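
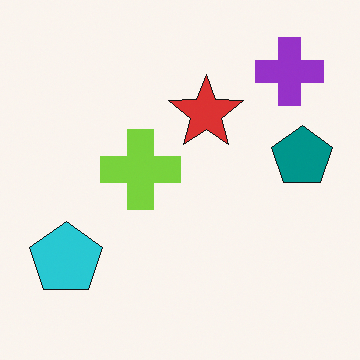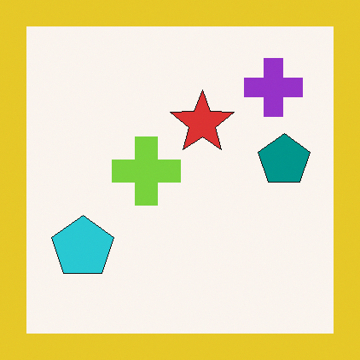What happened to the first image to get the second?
The second image is the first framed with a yellow border.

A solid yellow frame runs around the edge of the second image, with the content slightly shrunk inside it.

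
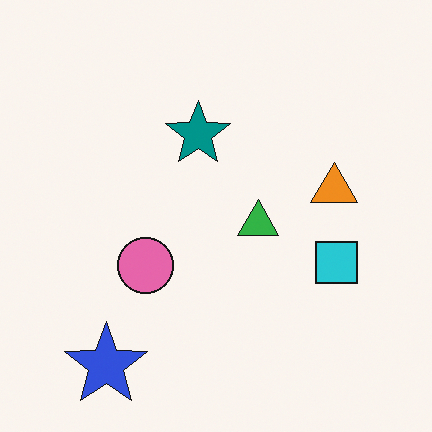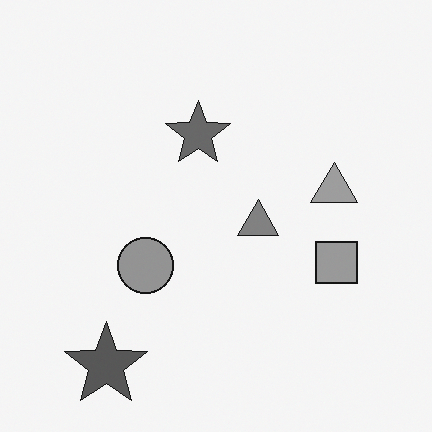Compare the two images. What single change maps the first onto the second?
Converted to grayscale.

All color is removed — every shape is now a shade of grey.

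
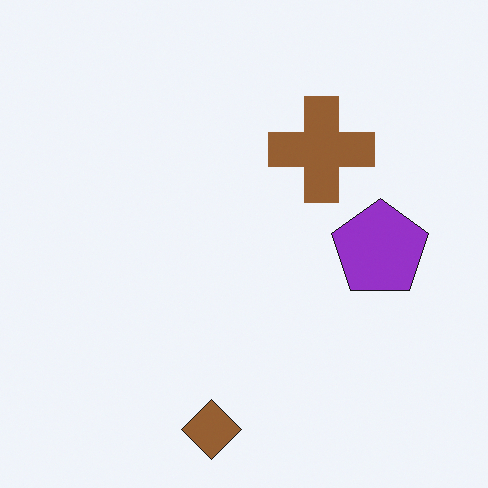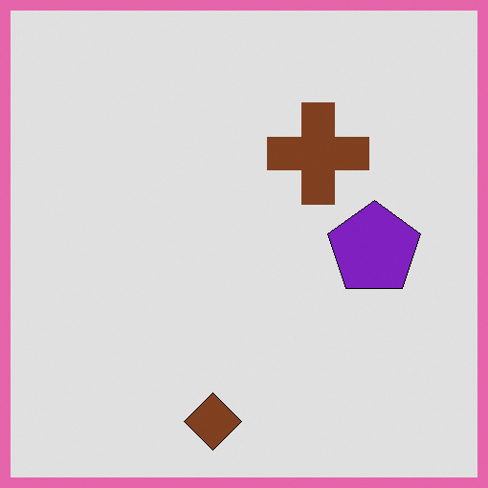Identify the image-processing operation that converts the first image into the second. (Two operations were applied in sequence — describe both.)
The second image is the first moderately posterized, then framed with a pink border.

Each flat color has snapped to a coarser quantized level — most visibly, the near-white background has dropped to a flat grey. A solid pink frame runs around the edge of the second image, with the content slightly shrunk inside it.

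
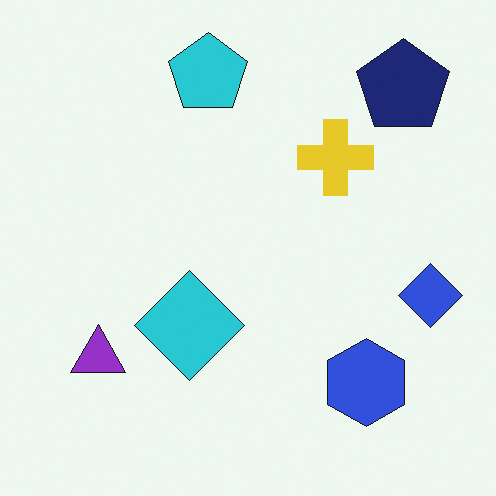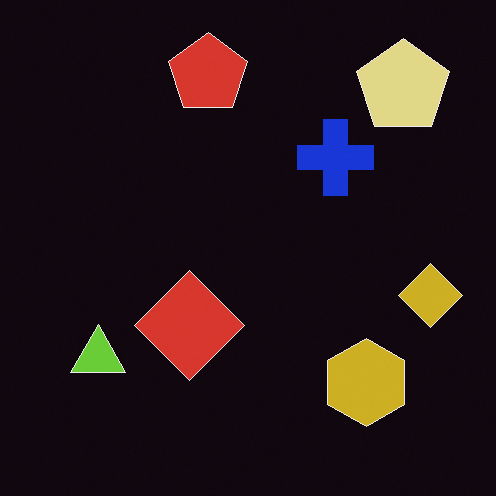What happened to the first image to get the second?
This is the original image color-inverted (negative).

The light background has become dark and every shape's color is its complement — a photographic negative.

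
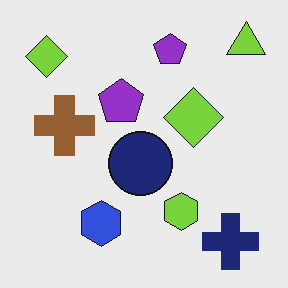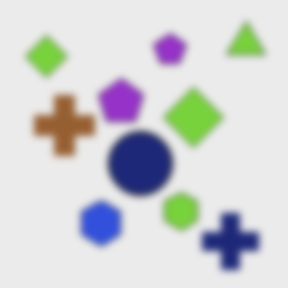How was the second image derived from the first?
The image was noticeably gaussian-blurred.

Shape edges and outlines are uniformly softened across the whole image.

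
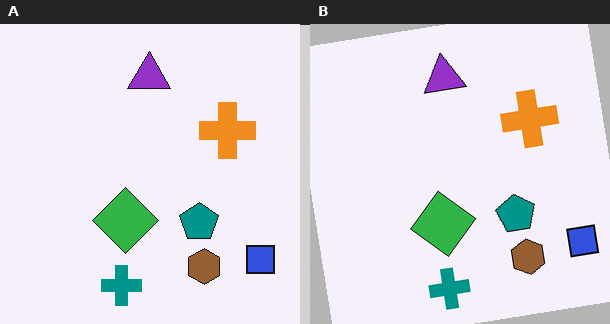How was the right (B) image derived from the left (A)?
The right (B) image is the left (A) rotated counter-clockwise by a slight angle.

Every shape is tilted by the same angle and the image corners show triangular fill wedges — a whole-image rotation by a non-right angle.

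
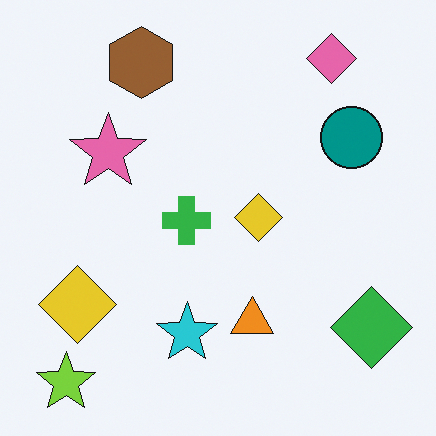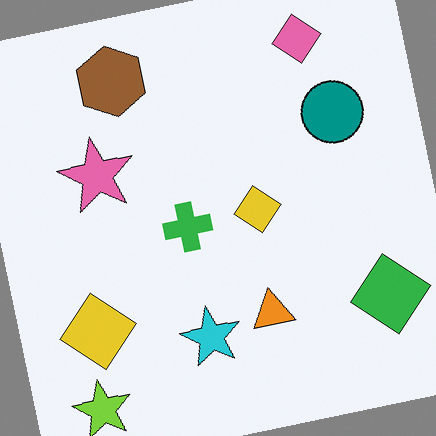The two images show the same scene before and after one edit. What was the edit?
The second image is the first rotated counter-clockwise by a small amount.

Every shape is tilted by the same angle and the image corners show triangular fill wedges — a whole-image rotation by a non-right angle.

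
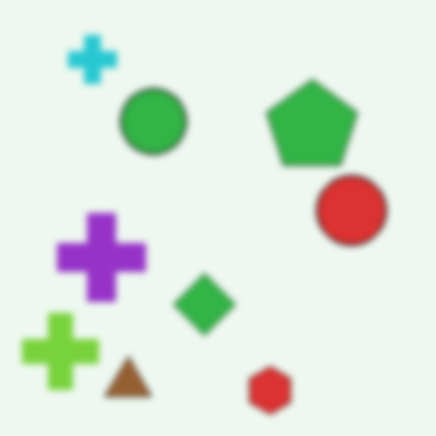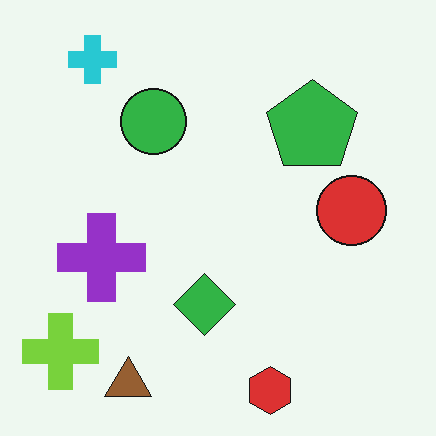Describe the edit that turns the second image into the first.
The transformation is: noticeably gaussian-blurred.

Shape edges and outlines are uniformly softened across the whole image.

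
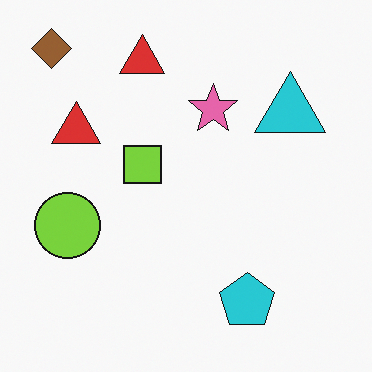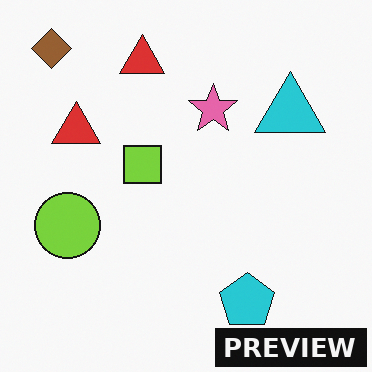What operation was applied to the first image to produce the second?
The second image is the first watermarked with the text "PREVIEW" in the lower-right corner.

A dark label reading "PREVIEW" appears in the lower-right corner.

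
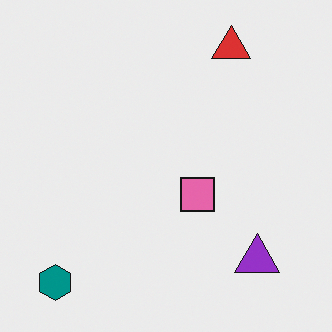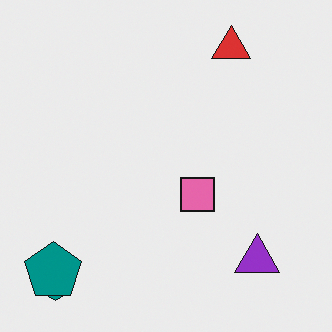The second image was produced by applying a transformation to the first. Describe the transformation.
It was overlaid with an additional teal pentagon.

A teal pentagon appears in the second image that is absent from the first.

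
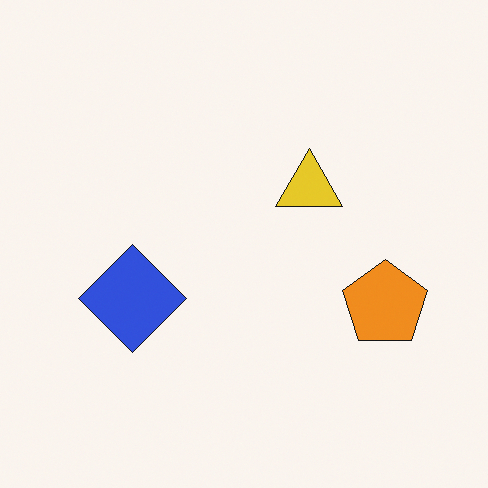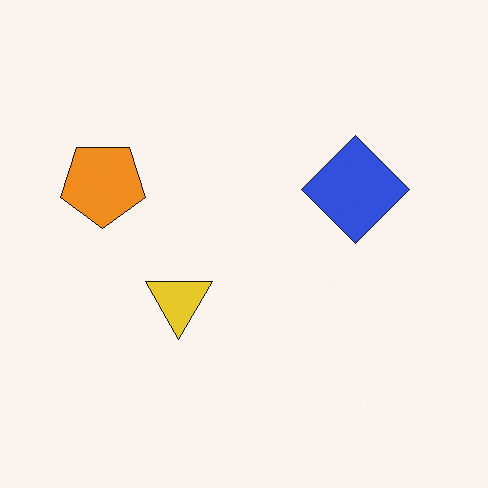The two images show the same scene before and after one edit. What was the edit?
The second image is the first rotated 180°.

The orange pentagon sits in the right of the first image and the left of the second — consistent with a whole-image 180° rotation.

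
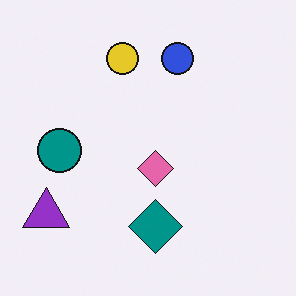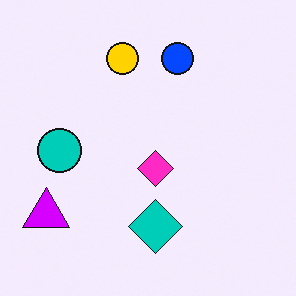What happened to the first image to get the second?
The second image is the first made much more vivid (saturation change).

All colors are more vivid — a global saturation change.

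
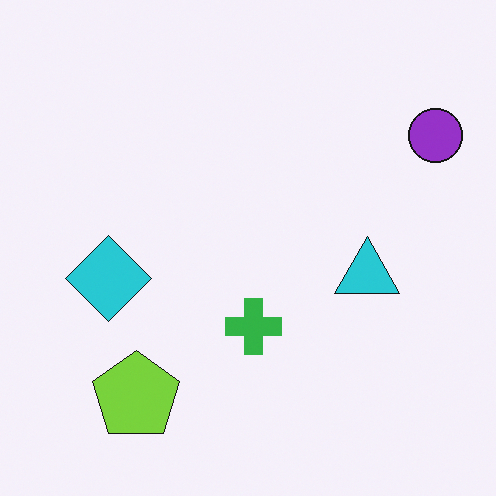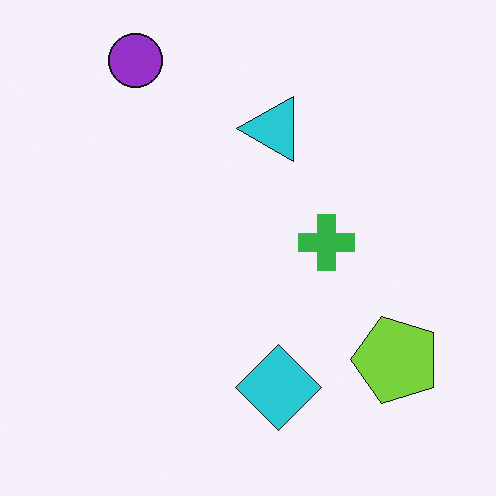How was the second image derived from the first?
This is the original image rotated 90° counter-clockwise.

The purple circle sits in the top-right of the first image and the top-left of the second — consistent with a whole-image 90° counter-clockwise rotation.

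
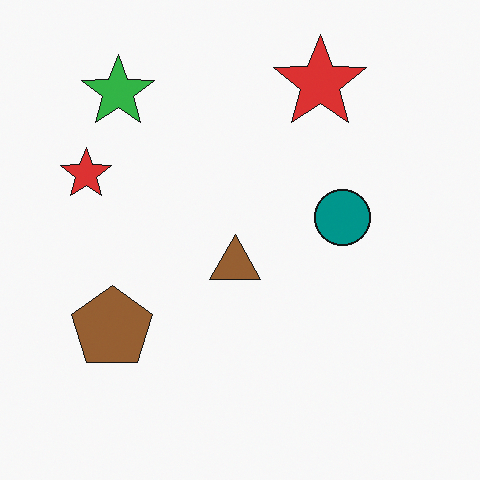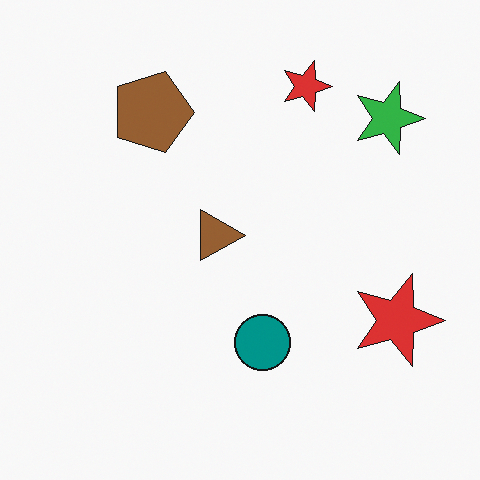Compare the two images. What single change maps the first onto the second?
The transformation is: rotated 90° clockwise.

The green star sits in the top-left of the first image and the top-right of the second — consistent with a whole-image 90° clockwise rotation.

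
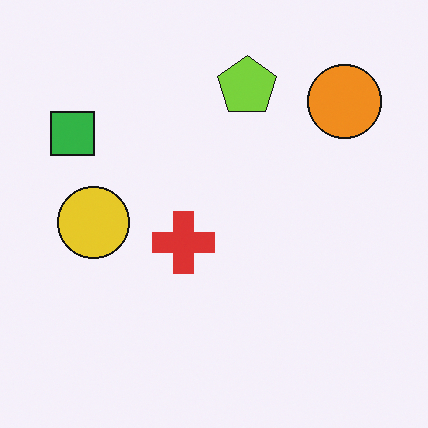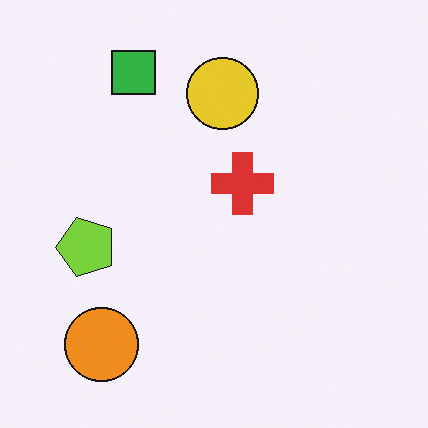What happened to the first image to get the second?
Transposed (reflected across the top-left ↔ bottom-right diagonal).

Shapes have swapped their row and column positions — what was in the top-right is now in the bottom-left — a diagonal reflection.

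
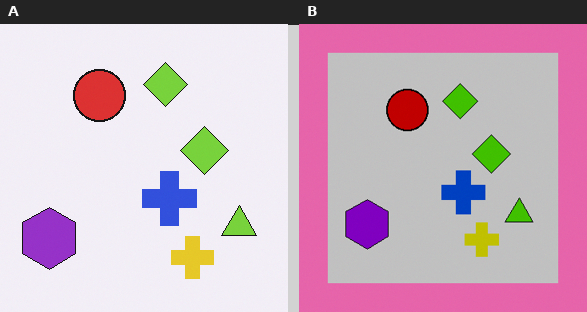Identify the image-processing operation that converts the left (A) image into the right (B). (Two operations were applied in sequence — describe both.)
The right (B) image is the left (A) heavily posterized to just a handful of flat colors, then framed with a pink border.

Each flat color has snapped to a coarser quantized level — most visibly, the near-white background has dropped to a flat grey. A solid pink frame runs around the edge of the right (B) image, with the content slightly shrunk inside it.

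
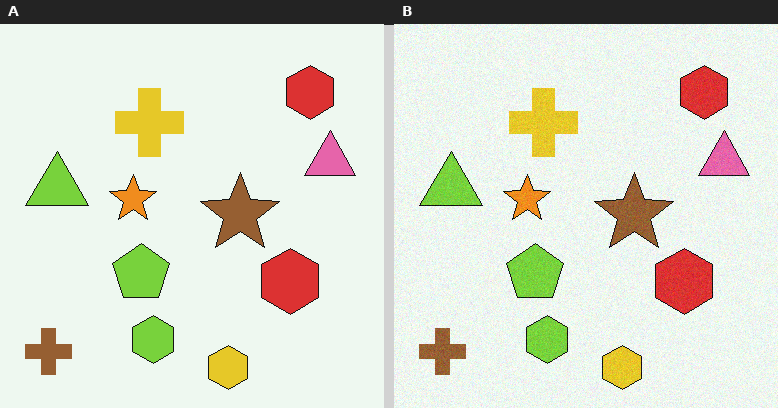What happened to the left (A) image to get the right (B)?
Degraded with light additive noise.

Random speckle covers the whole image, including the flat background.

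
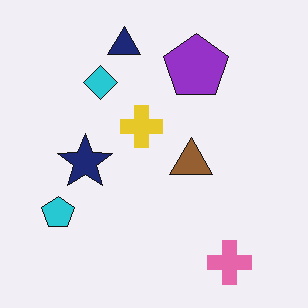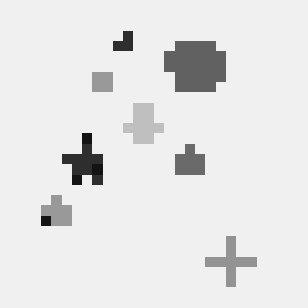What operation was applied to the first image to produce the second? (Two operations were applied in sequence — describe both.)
This is the original image converted to grayscale, then coarsely pixelated.

All color is removed — every shape is now a shade of grey. Shapes are reduced to large square blocks; fine edges and outlines are lost — a downscale-then-upscale (mosaic) effect.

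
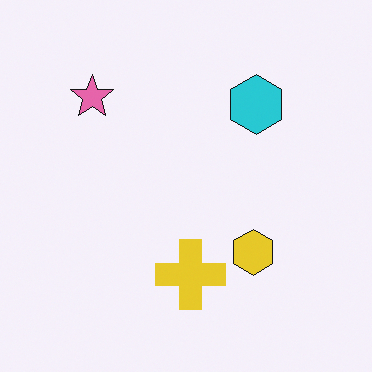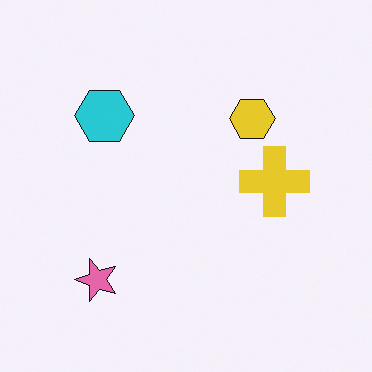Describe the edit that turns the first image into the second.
The second image is the first rotated 90° counter-clockwise.

The pink star sits in the top-left of the first image and the bottom-left of the second — consistent with a whole-image 90° counter-clockwise rotation.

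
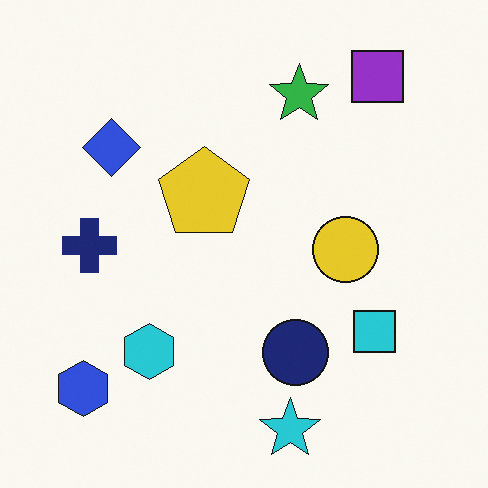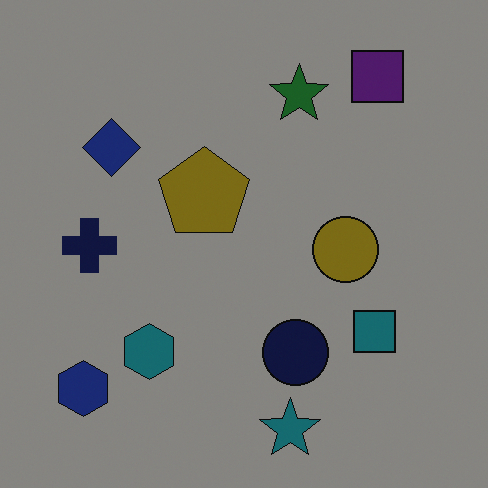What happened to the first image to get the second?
Noticeably darkened.

Every pixel — background and shapes alike — is uniformly darkened.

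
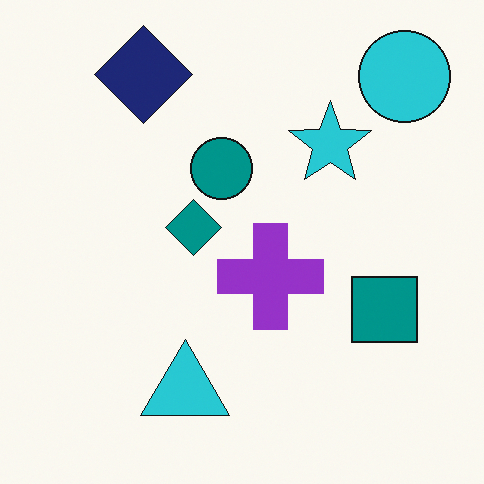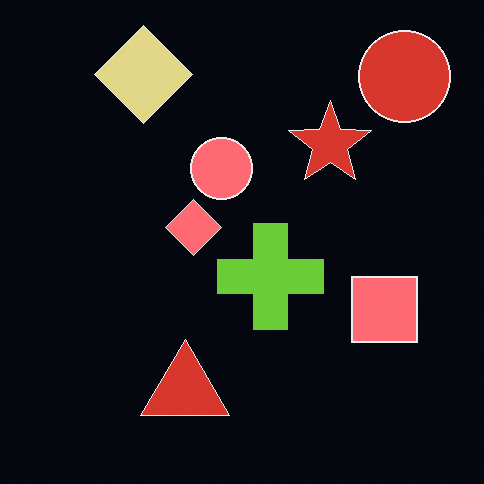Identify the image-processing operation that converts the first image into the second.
The image was color-inverted (negative).

The light background has become dark and every shape's color is its complement — a photographic negative.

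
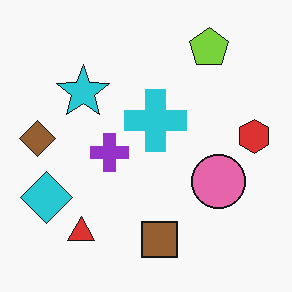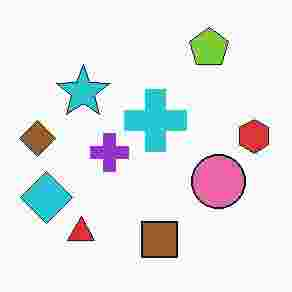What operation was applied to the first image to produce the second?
It was heavily JPEG-compressed with obvious blocking artifacts.

Blocky 8×8 compression artifacts appear around shape edges and the flat background shows ringing — characteristic JPEG degradation.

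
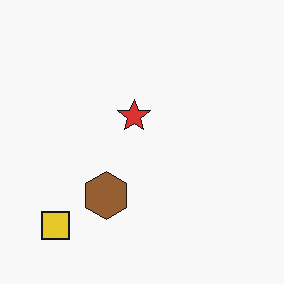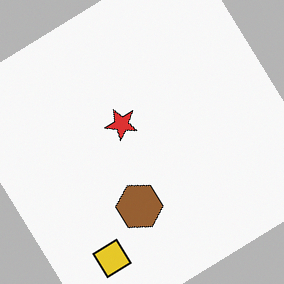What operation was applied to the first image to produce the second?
This is the original image rotated counter-clockwise by a large amount — several tens of degrees.

Every shape is tilted by the same angle and the image corners show triangular fill wedges — a whole-image rotation by a non-right angle.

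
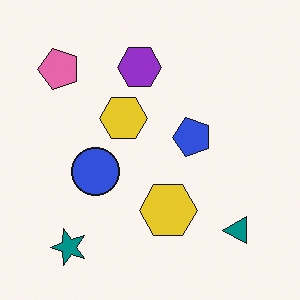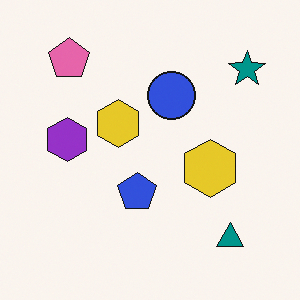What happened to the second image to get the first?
The first image is the second transposed (reflected across the top-left ↔ bottom-right diagonal).

Shapes have swapped their row and column positions — what was in the top-right is now in the bottom-left — a diagonal reflection.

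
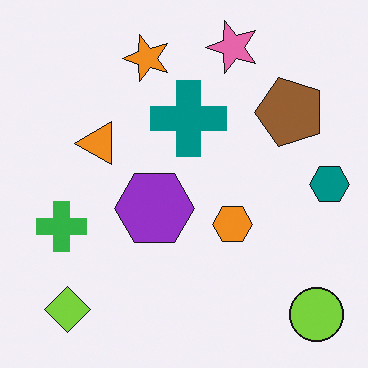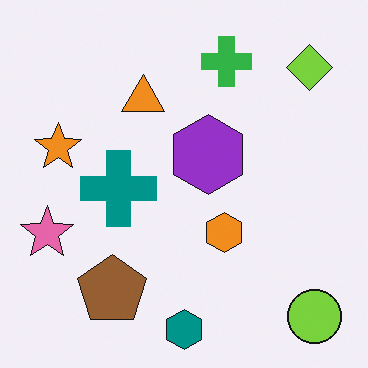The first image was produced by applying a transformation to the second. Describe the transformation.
Transposed (reflected across the top-left ↔ bottom-right diagonal).

Shapes have swapped their row and column positions — what was in the top-right is now in the bottom-left — a diagonal reflection.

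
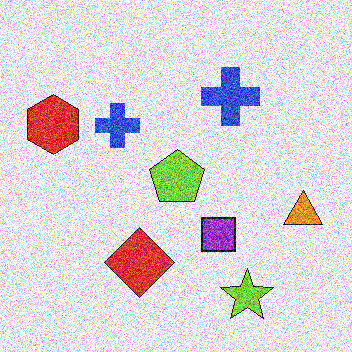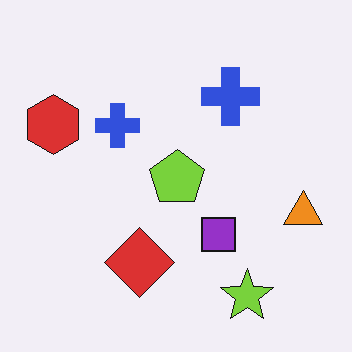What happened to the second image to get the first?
This is the original image degraded with heavy additive noise.

Random speckle covers the whole image, including the flat background.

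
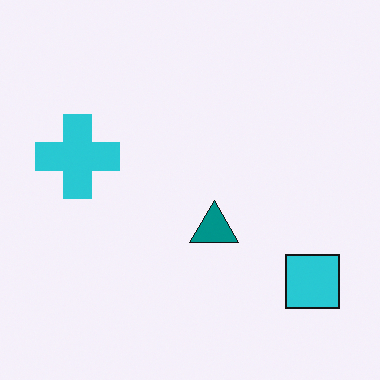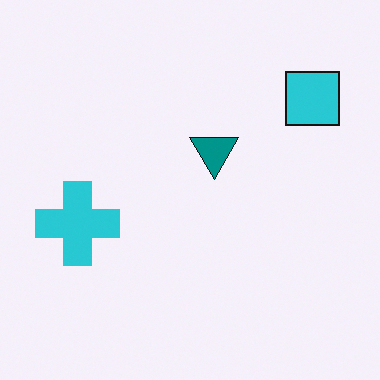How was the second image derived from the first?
This is the original image flipped vertically (top ↔ bottom).

The cyan square is in the bottom-right of the first image and the top-right of the second — shapes on opposite sides of the horizontal midline have swapped in a mirror flip.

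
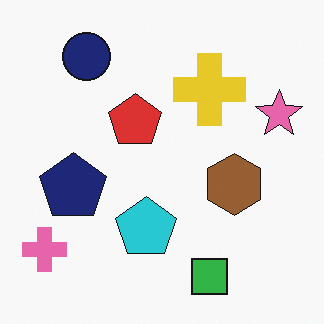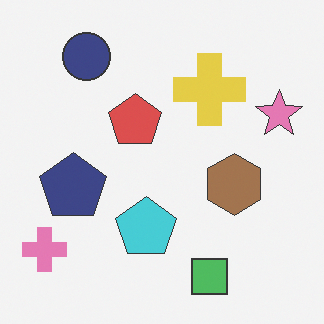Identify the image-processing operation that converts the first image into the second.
Given slightly reduced contrast.

Tones are pushed toward mid-grey across the whole image — a global contrast change.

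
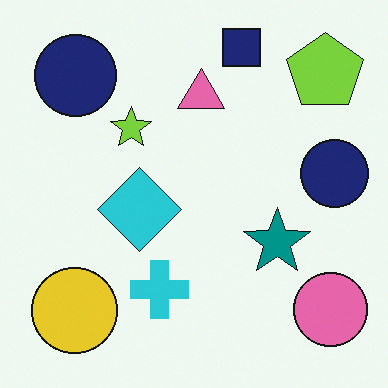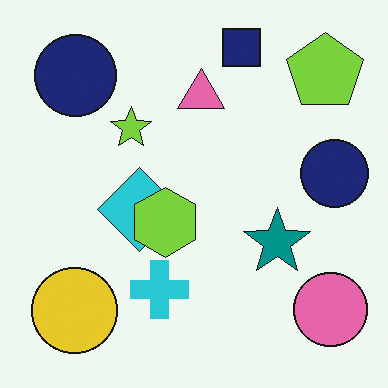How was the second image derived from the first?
The transformation is: overlaid with an additional lime hexagon.

A lime hexagon appears in the second image that is absent from the first.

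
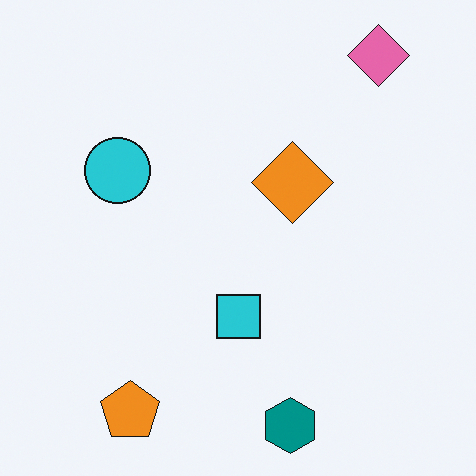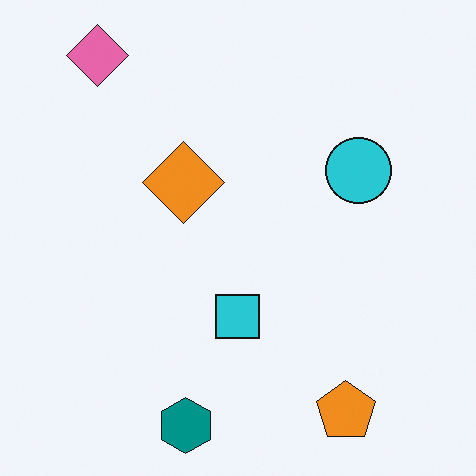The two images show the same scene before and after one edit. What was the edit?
This is the original image flipped horizontally (left ↔ right).

The pink diamond is in the top-right of the first image and the top-left of the second — shapes on opposite sides of the vertical midline have swapped in a mirror flip.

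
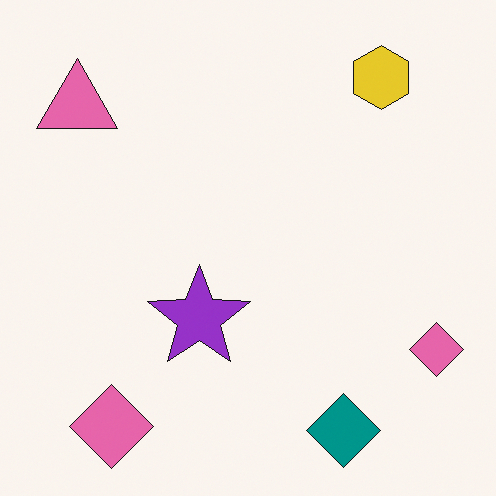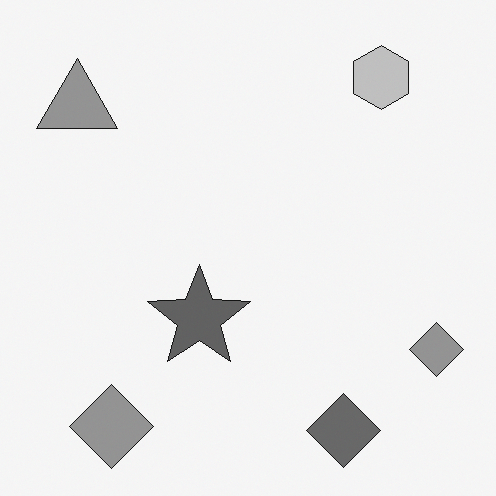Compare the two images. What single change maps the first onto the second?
This is the original image converted to grayscale.

All color is removed — every shape is now a shade of grey.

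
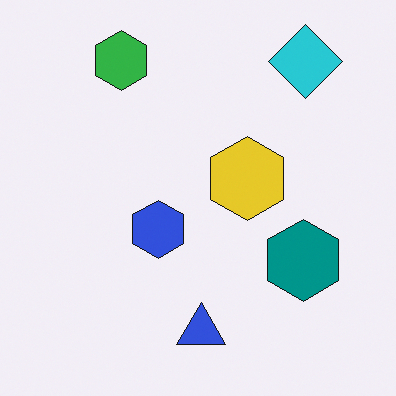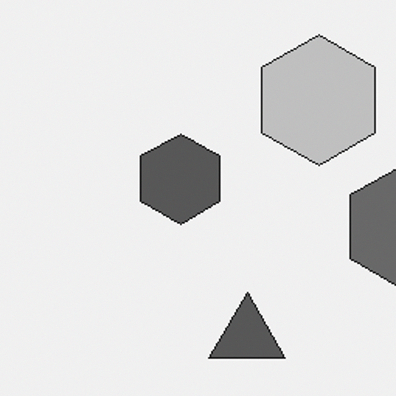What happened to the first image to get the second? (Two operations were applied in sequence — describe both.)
The image was converted to grayscale, then cropped slightly and scaled back up.

All color is removed — every shape is now a shade of grey. The visible shapes are larger and the field of view is narrower; shapes near the original edges may be partly or wholly outside the frame — a crop-and-rescale.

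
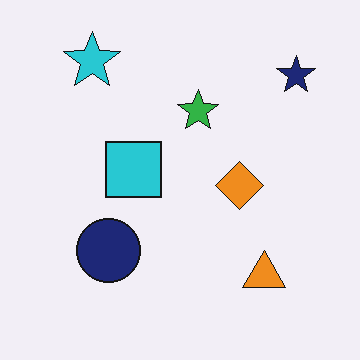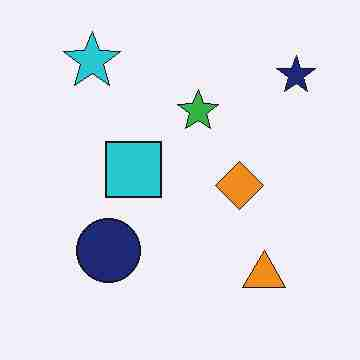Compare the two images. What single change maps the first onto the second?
The image was heavily JPEG-compressed with obvious blocking artifacts.

Blocky 8×8 compression artifacts appear around shape edges and the flat background shows ringing — characteristic JPEG degradation.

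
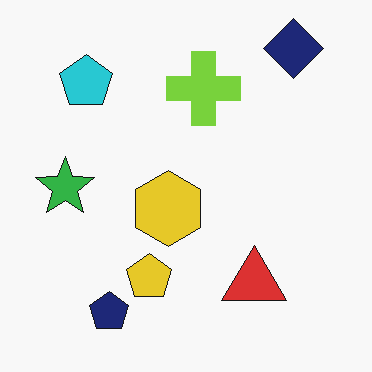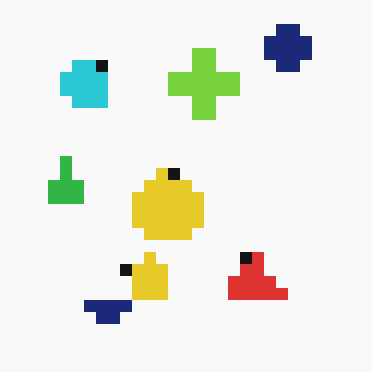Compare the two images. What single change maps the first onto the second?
This is the original image heavily pixelated into large blocks.

Shapes are reduced to large square blocks; fine edges and outlines are lost — a downscale-then-upscale (mosaic) effect.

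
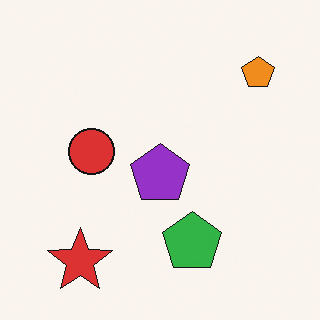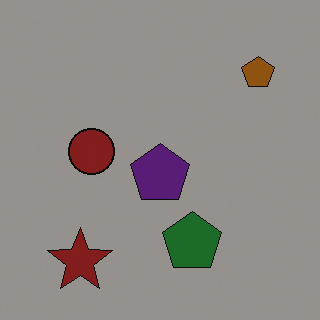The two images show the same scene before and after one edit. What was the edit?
Noticeably darkened.

Every pixel — background and shapes alike — is uniformly darkened.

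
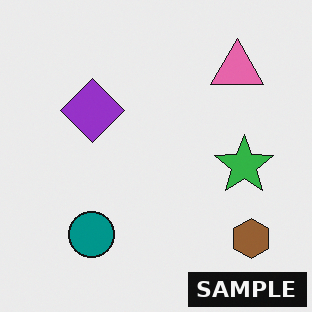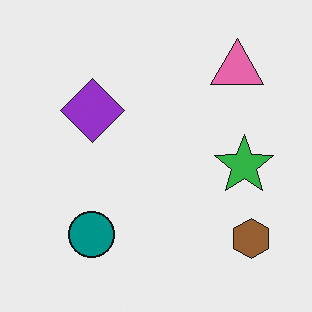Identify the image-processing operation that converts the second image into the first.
This is the original image watermarked with the text "SAMPLE" in the lower-right corner.

A dark label reading "SAMPLE" appears in the lower-right corner.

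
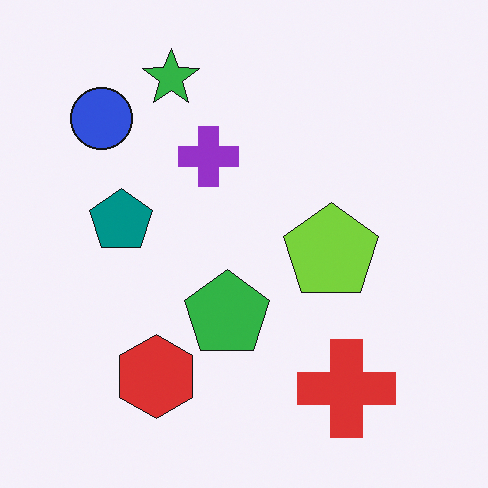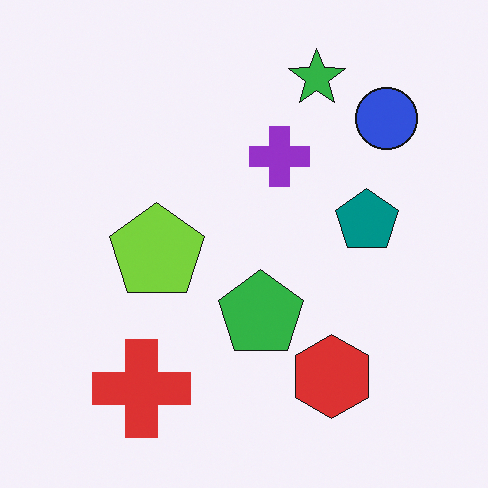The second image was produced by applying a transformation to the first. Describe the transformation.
The second image is the first flipped horizontally (left ↔ right).

The blue circle is in the top-left of the first image and the top-right of the second — shapes on opposite sides of the vertical midline have swapped in a mirror flip.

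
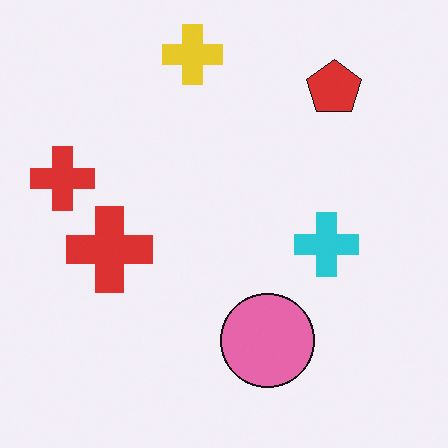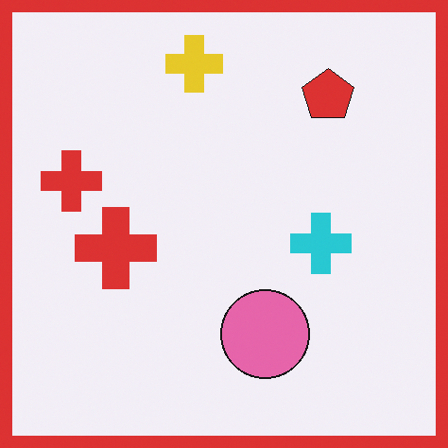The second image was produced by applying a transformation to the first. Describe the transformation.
It was framed with a red border.

A solid red frame runs around the edge of the second image, with the content slightly shrunk inside it.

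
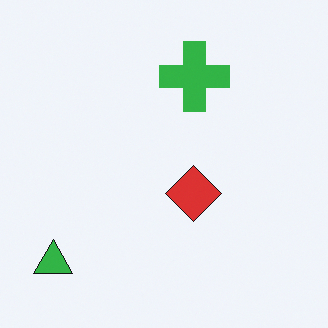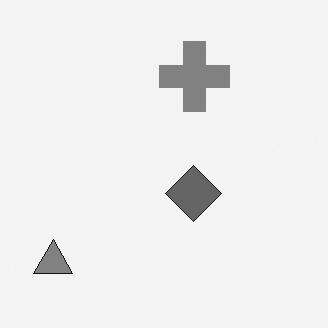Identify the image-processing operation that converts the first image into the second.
The transformation is: converted to grayscale.

All color is removed — every shape is now a shade of grey.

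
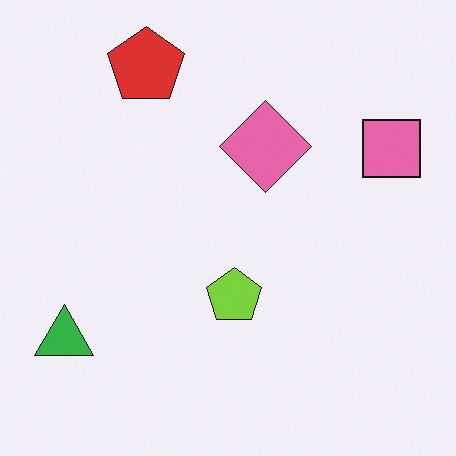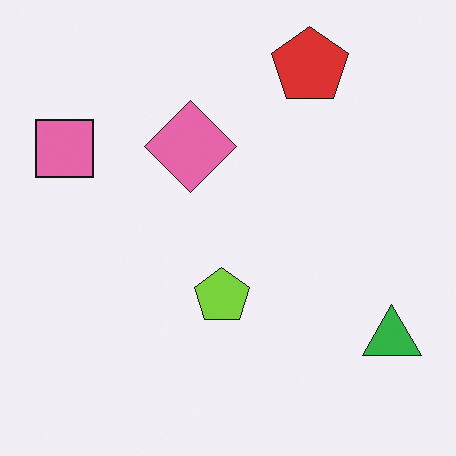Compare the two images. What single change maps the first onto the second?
The transformation is: flipped horizontally (left ↔ right).

The green triangle is in the bottom-left of the first image and the bottom-right of the second — shapes on opposite sides of the vertical midline have swapped in a mirror flip.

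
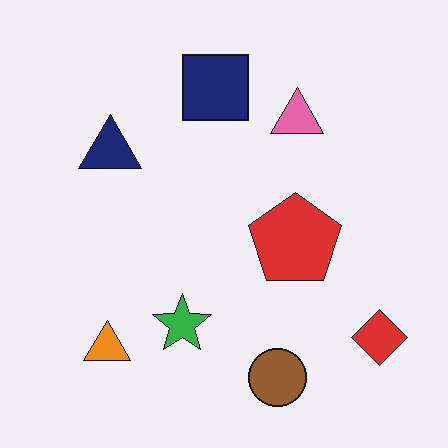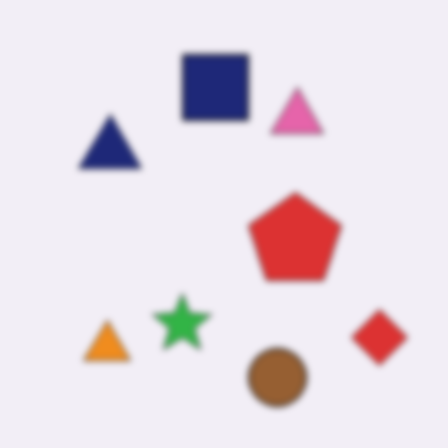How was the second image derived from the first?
The transformation is: noticeably gaussian-blurred.

Shape edges and outlines are uniformly softened across the whole image.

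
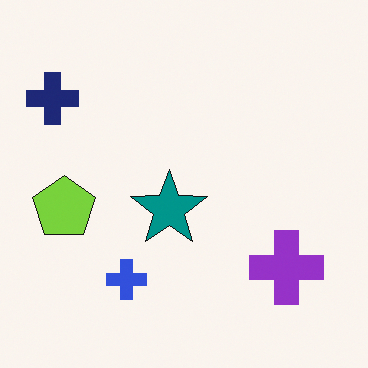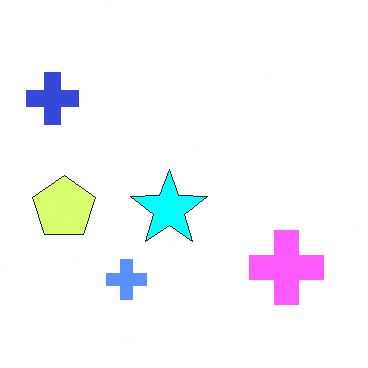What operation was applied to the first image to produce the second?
The second image is the first noticeably brightened.

Every pixel — background and shapes alike — is uniformly brightened.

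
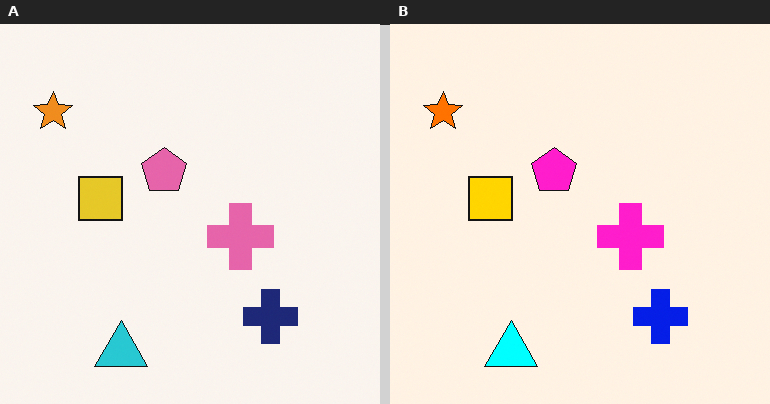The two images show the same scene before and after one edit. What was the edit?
It was made much more vivid (saturation change).

All colors are more vivid — a global saturation change.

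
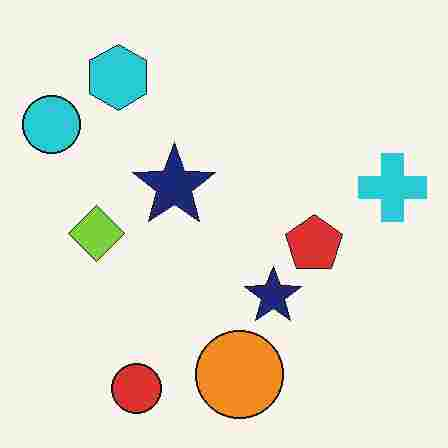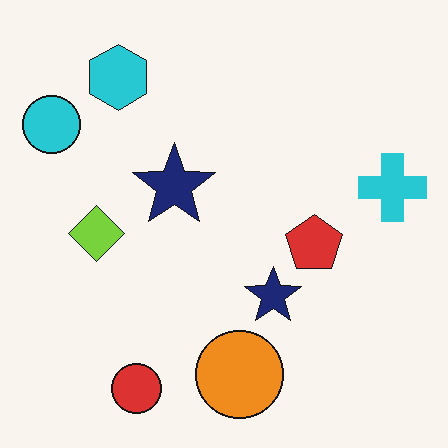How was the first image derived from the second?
The image was degraded with heavy JPEG compression.

Blocky 8×8 compression artifacts appear around shape edges and the flat background shows ringing — characteristic JPEG degradation.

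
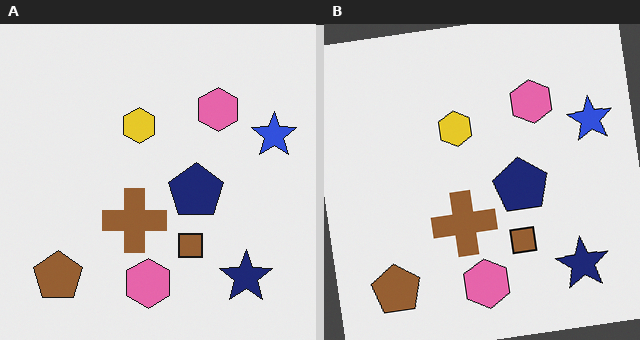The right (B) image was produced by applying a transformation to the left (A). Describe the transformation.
The right (B) image is the left (A) rotated counter-clockwise by a slight angle.

Every shape is tilted by the same angle and the image corners show triangular fill wedges — a whole-image rotation by a non-right angle.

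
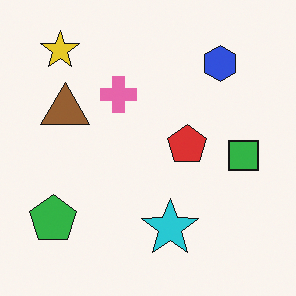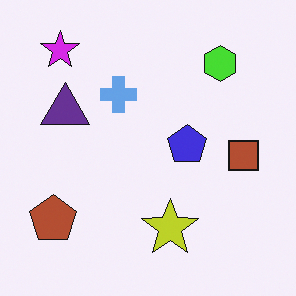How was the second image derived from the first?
The image was hue-shifted through roughly half the color wheel.

Every shape's color has rotated by the same amount around the hue wheel — a uniform hue shift.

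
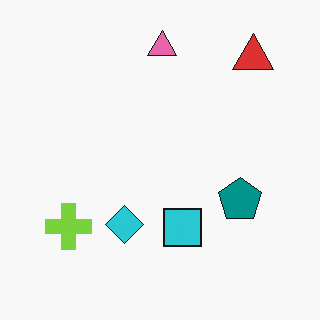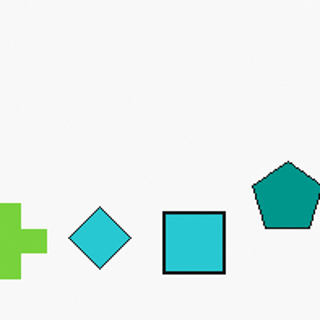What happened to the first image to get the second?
This is the original image cropped tightly and scaled back up.

The visible shapes are larger and the field of view is narrower; shapes near the original edges may be partly or wholly outside the frame — a crop-and-rescale.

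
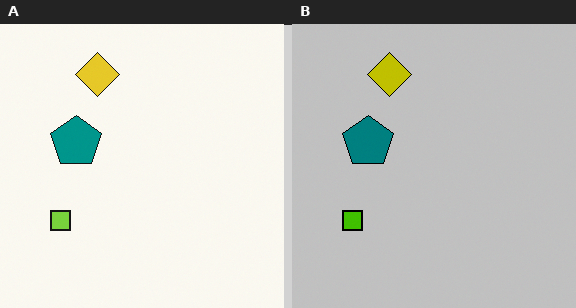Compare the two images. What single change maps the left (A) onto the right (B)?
Aggressively posterized.

Each flat color has snapped to a coarser quantized level — most visibly, the near-white background has dropped to a flat grey.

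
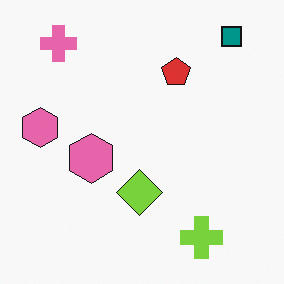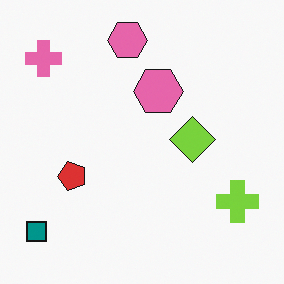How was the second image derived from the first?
The second image is the first transposed (reflected across the top-left ↔ bottom-right diagonal).

Shapes have swapped their row and column positions — what was in the top-right is now in the bottom-left — a diagonal reflection.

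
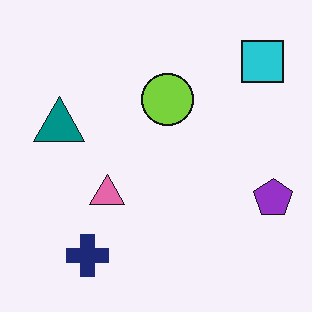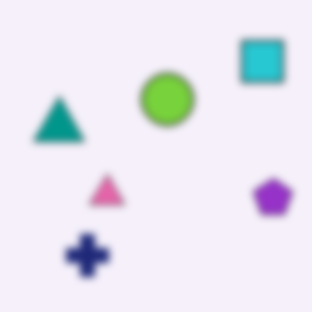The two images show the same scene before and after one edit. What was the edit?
The transformation is: noticeably gaussian-blurred.

Shape edges and outlines are uniformly softened across the whole image.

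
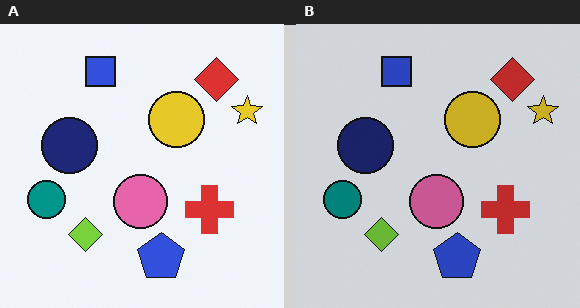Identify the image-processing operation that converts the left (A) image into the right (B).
This is the original image darkened a little.

Every pixel — background and shapes alike — is uniformly darkened.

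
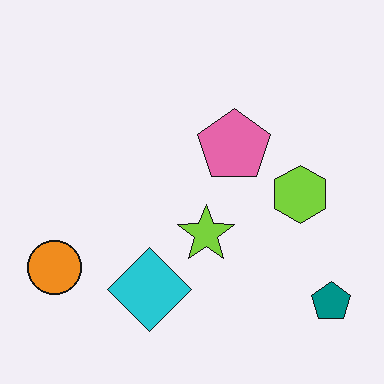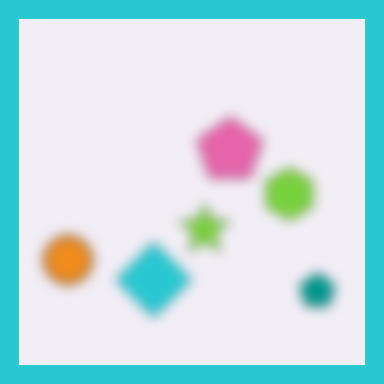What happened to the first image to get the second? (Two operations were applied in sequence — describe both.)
The transformation is: heavily blurred, then framed with a cyan border.

Shape edges and outlines are uniformly softened across the whole image. A solid cyan frame runs around the edge of the second image, with the content slightly shrunk inside it.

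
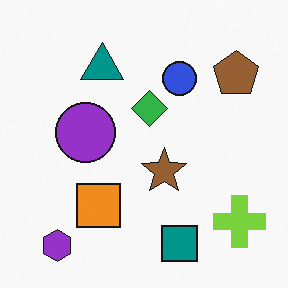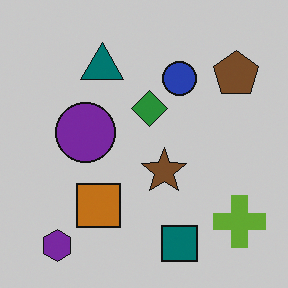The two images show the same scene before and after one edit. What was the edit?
Darkened a little.

Every pixel — background and shapes alike — is uniformly darkened.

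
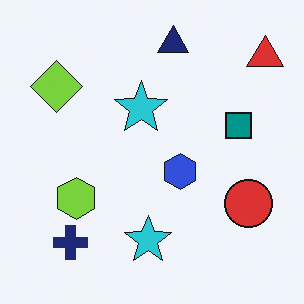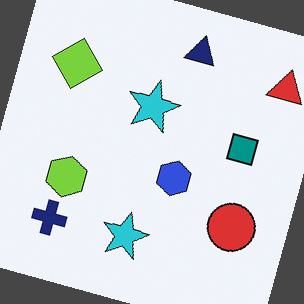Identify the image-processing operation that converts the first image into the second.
The image was rotated clockwise by a clearly visible amount.

Every shape is tilted by the same angle and the image corners show triangular fill wedges — a whole-image rotation by a non-right angle.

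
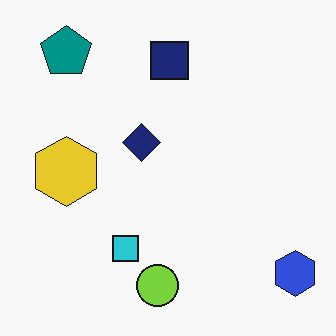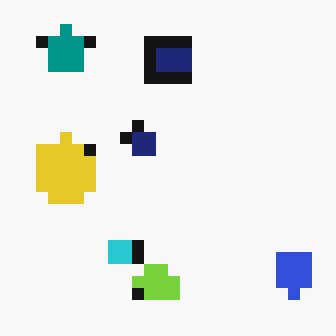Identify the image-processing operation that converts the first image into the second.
It was coarsely pixelated.

Shapes are reduced to large square blocks; fine edges and outlines are lost — a downscale-then-upscale (mosaic) effect.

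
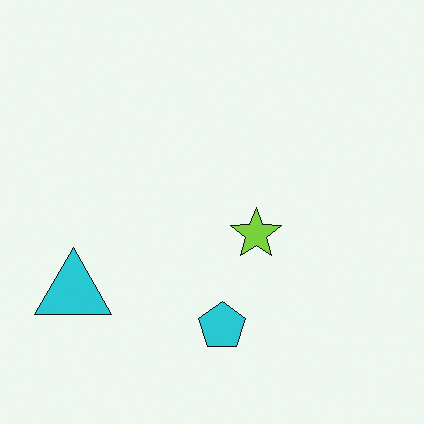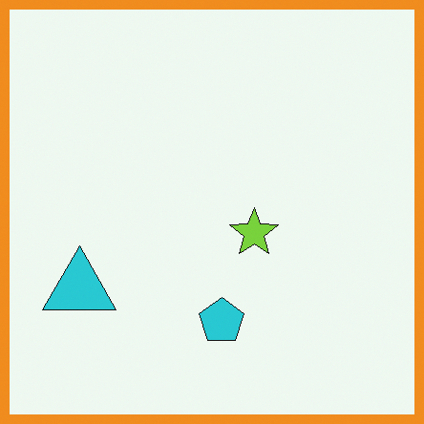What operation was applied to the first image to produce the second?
The image was framed with a orange border.

A solid orange frame runs around the edge of the second image, with the content slightly shrunk inside it.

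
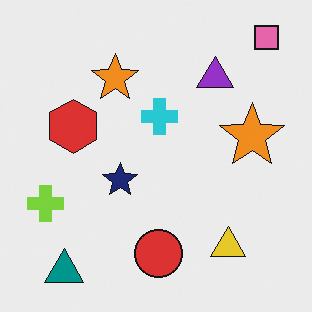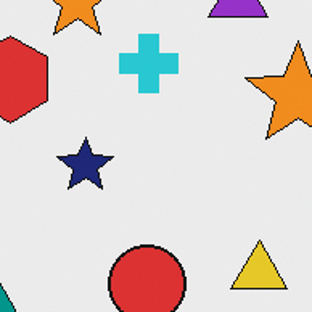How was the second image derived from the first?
Cropped to a modestly smaller region and rescaled.

The visible shapes are larger and the field of view is narrower; shapes near the original edges may be partly or wholly outside the frame — a crop-and-rescale.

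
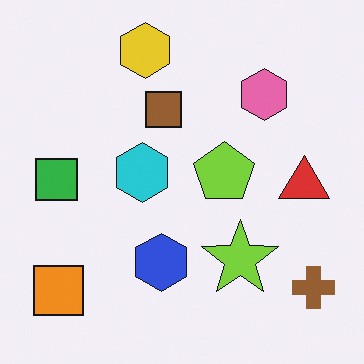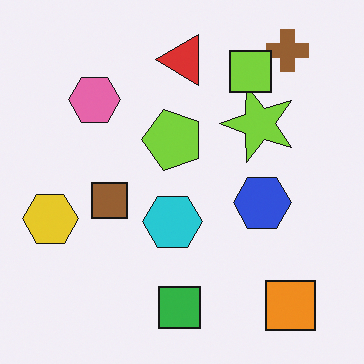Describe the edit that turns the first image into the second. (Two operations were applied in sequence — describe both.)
The transformation is: rotated 90° counter-clockwise, then overlaid with an additional lime square.

The brown cross sits in the bottom-right of the first image and the top-right of the second — consistent with a whole-image 90° counter-clockwise rotation. A lime square appears in the second image that is absent from the first.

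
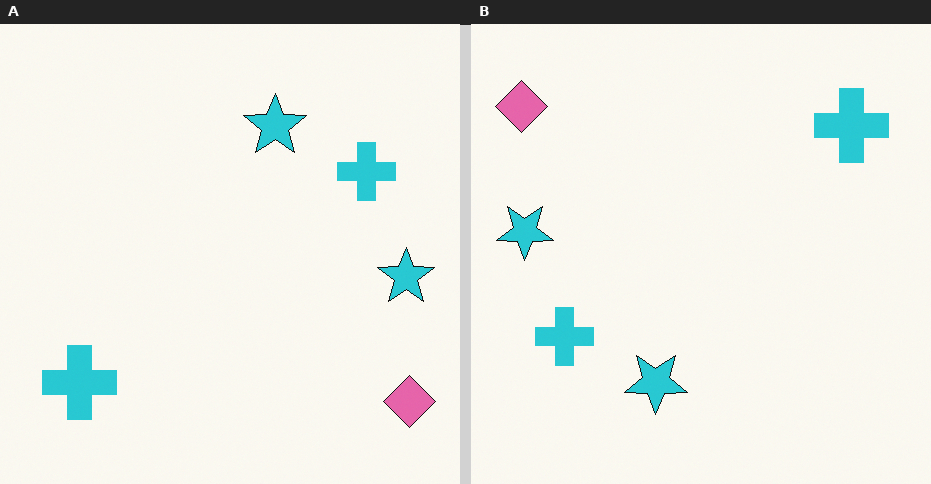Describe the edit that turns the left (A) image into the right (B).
The image was rotated 180°.

The pink diamond sits in the bottom-right of the left (A) image and the top-left of the right (B) — consistent with a whole-image 180° rotation.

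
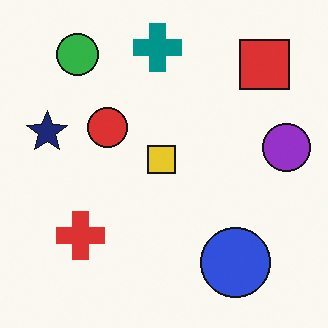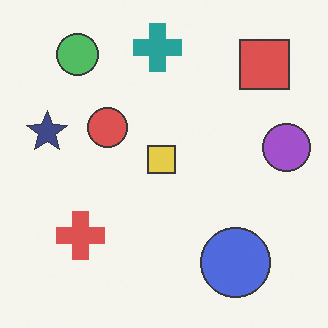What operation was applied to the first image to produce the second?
The transformation is: given slightly reduced contrast.

Tones are pushed toward mid-grey across the whole image — a global contrast change.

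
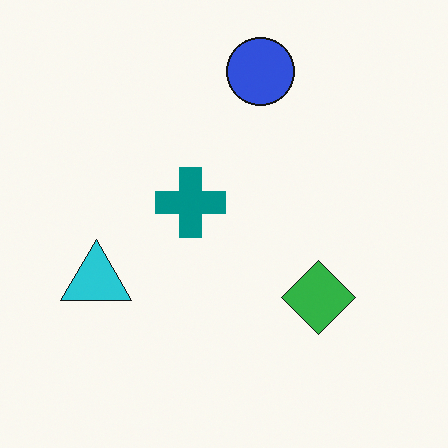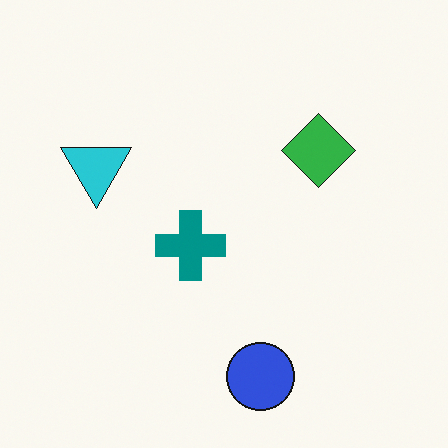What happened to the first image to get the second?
The image was flipped vertically (top ↔ bottom).

The blue circle is in the top of the first image and the bottom of the second — shapes on opposite sides of the horizontal midline have swapped in a mirror flip.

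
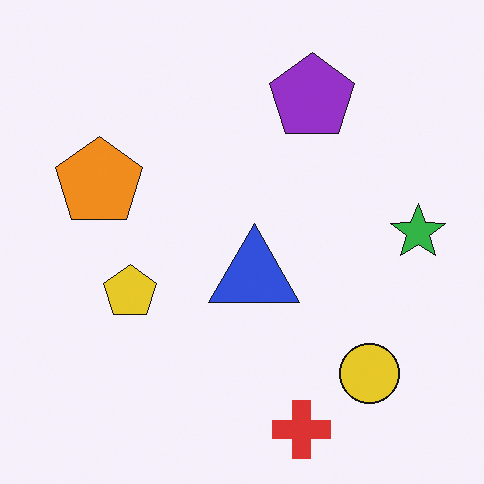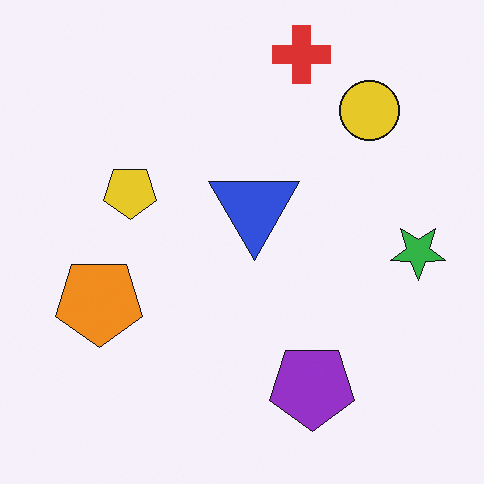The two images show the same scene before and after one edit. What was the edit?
Flipped vertically (top ↔ bottom).

The red cross is in the bottom of the first image and the top of the second — shapes on opposite sides of the horizontal midline have swapped in a mirror flip.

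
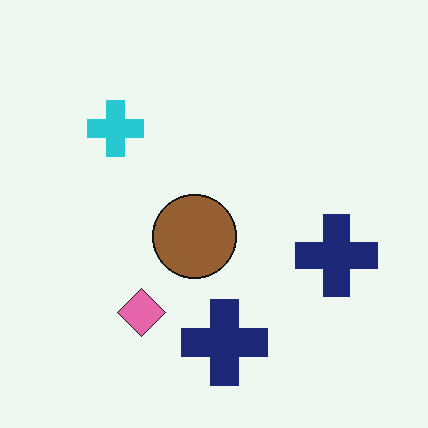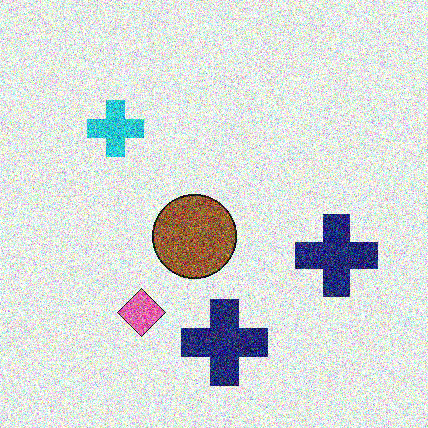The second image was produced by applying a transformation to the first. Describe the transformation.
Degraded with heavy additive noise.

Random speckle covers the whole image, including the flat background.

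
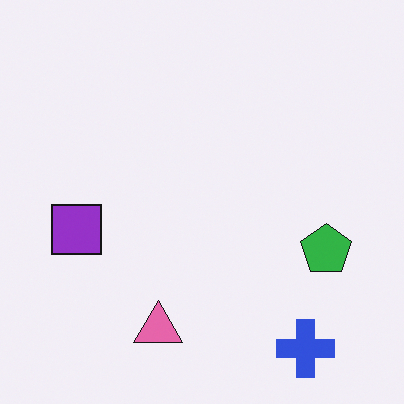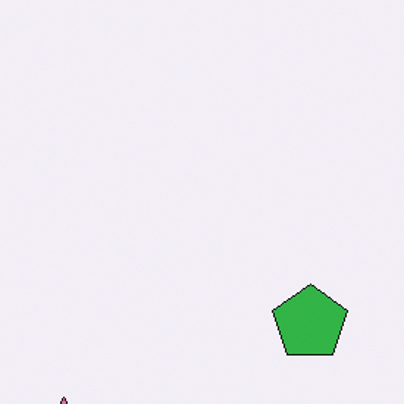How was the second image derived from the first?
The image was cropped to a modestly smaller region and rescaled.

The visible shapes are larger and the field of view is narrower; shapes near the original edges may be partly or wholly outside the frame — a crop-and-rescale.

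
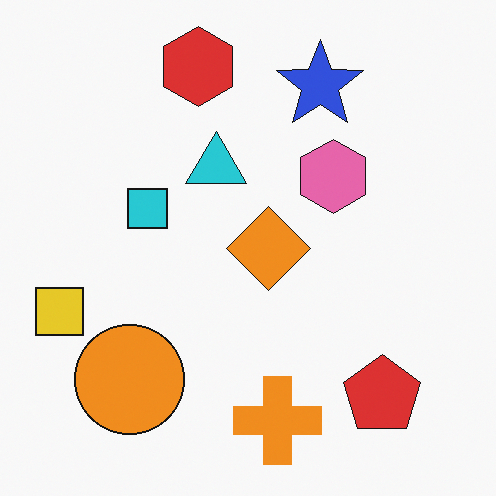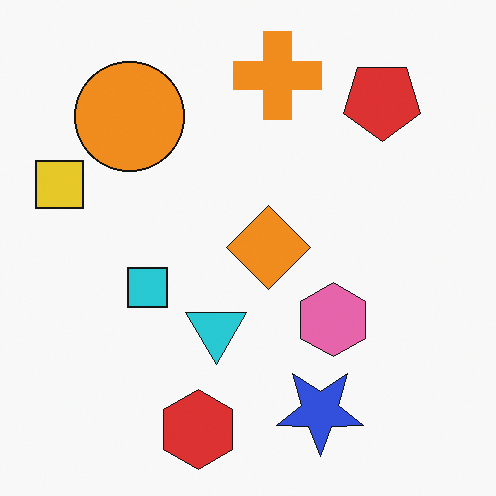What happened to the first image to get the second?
It was flipped vertically (top ↔ bottom).

The red hexagon is in the top of the first image and the bottom of the second — shapes on opposite sides of the horizontal midline have swapped in a mirror flip.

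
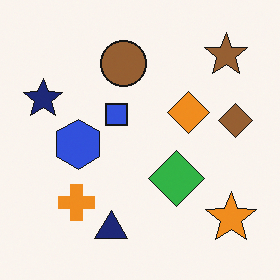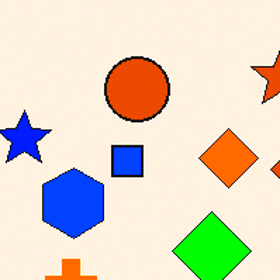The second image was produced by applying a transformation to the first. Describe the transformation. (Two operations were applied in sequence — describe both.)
The image was cropped to a modestly smaller region and rescaled, then heavily oversaturated.

The visible shapes are larger and the field of view is narrower; shapes near the original edges may be partly or wholly outside the frame — a crop-and-rescale. All colors are more vivid — a global saturation change.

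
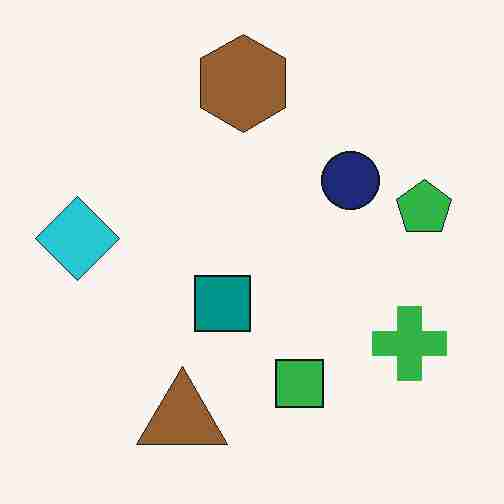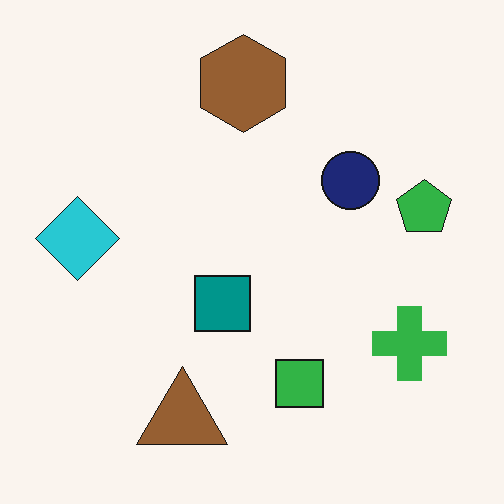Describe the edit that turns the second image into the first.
The transformation is: heavily JPEG-compressed with obvious blocking artifacts.

Blocky 8×8 compression artifacts appear around shape edges and the flat background shows ringing — characteristic JPEG degradation.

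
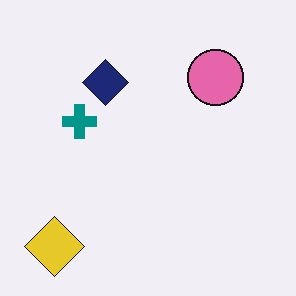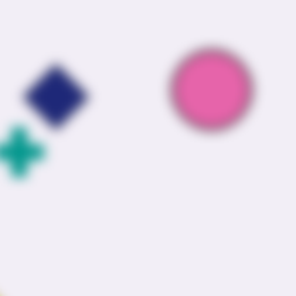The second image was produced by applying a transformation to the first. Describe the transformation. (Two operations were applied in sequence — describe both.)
The image was noticeably gaussian-blurred, then cropped slightly and scaled back up.

Shape edges and outlines are uniformly softened across the whole image. The visible shapes are larger and the field of view is narrower; shapes near the original edges may be partly or wholly outside the frame — a crop-and-rescale.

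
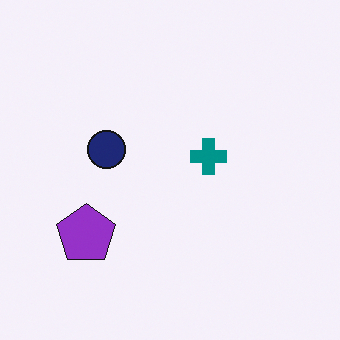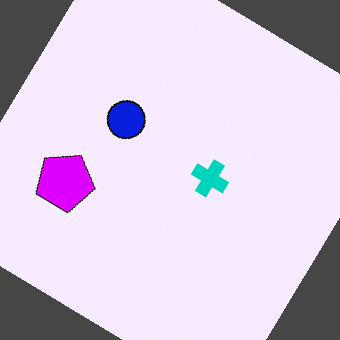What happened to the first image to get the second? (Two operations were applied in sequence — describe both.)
This is the original image made much more vivid (saturation change), then rotated clockwise by a large amount — several tens of degrees.

All colors are more vivid — a global saturation change. Every shape is tilted by the same angle and the image corners show triangular fill wedges — a whole-image rotation by a non-right angle.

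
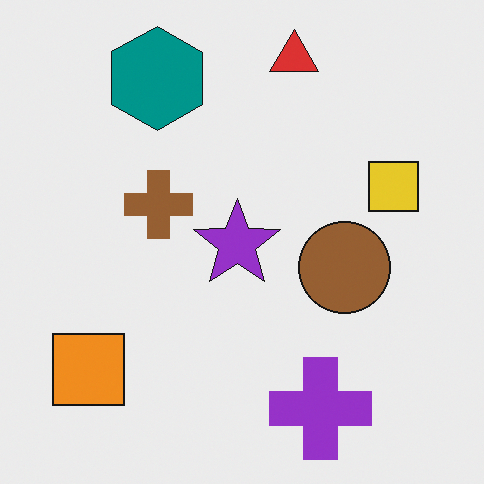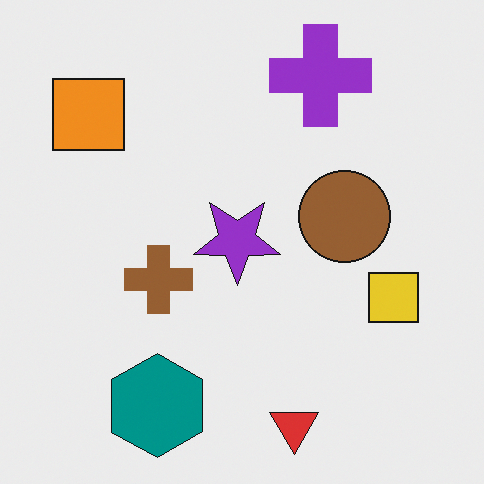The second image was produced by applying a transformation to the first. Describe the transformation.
The transformation is: flipped vertically (top ↔ bottom).

The red triangle is in the top of the first image and the bottom of the second — shapes on opposite sides of the horizontal midline have swapped in a mirror flip.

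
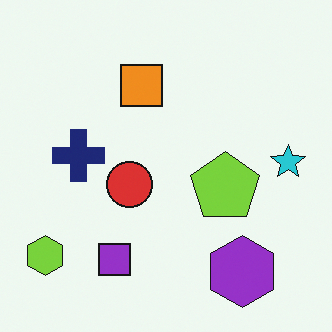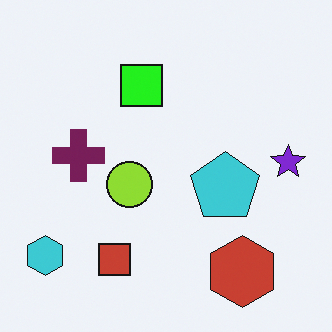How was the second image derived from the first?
This is the original image hue-shifted by a moderate amount.

Every shape's color has rotated by the same amount around the hue wheel — a uniform hue shift.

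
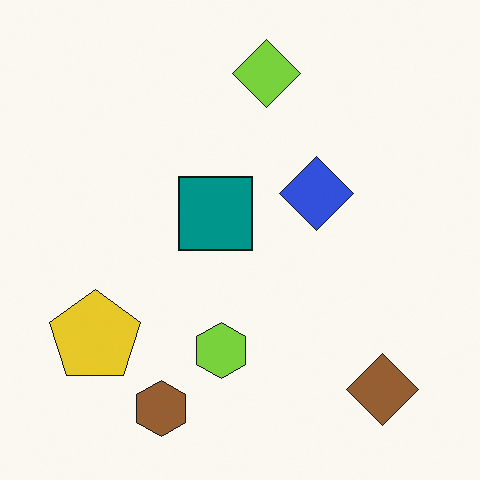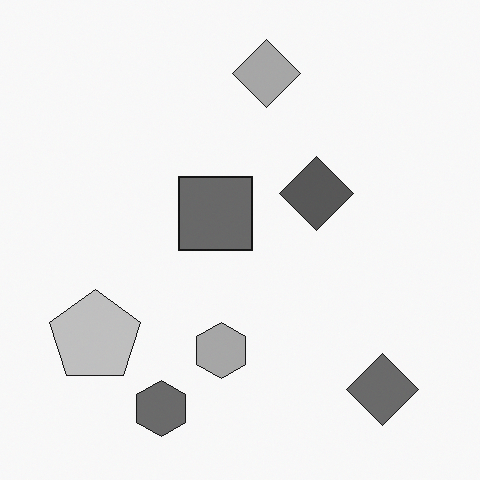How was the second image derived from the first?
The second image is the first converted to grayscale.

All color is removed — every shape is now a shade of grey.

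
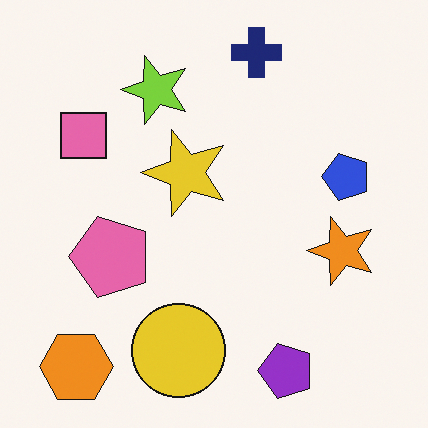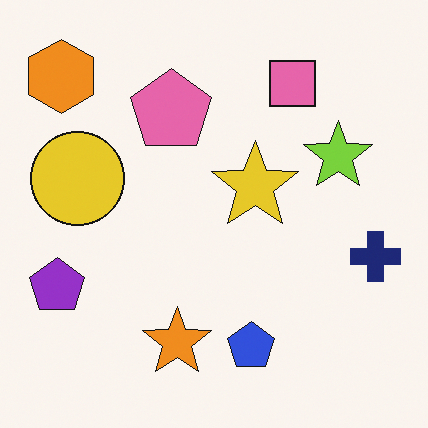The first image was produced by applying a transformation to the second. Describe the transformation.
Rotated 90° counter-clockwise.

The orange hexagon sits in the top-left of the second image and the bottom-left of the first — consistent with a whole-image 90° counter-clockwise rotation.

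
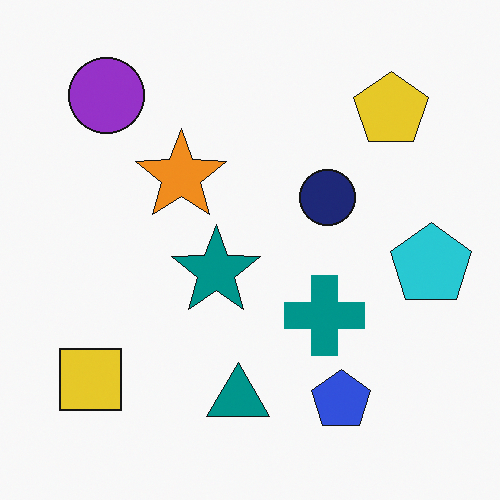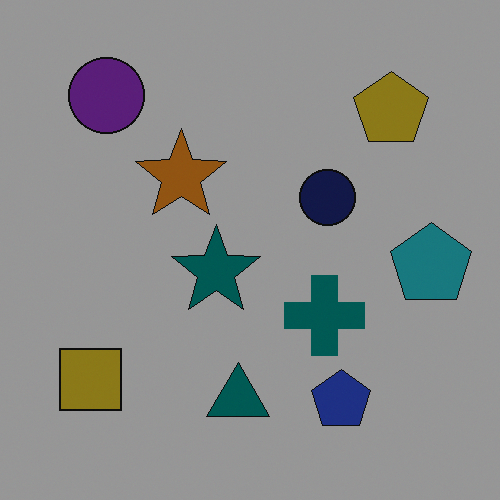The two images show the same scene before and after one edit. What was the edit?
This is the original image substantially darkened.

Every pixel — background and shapes alike — is uniformly darkened.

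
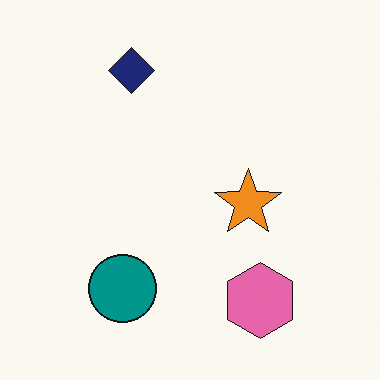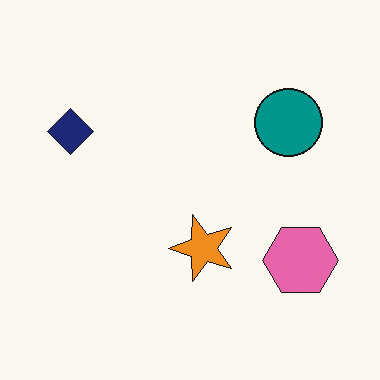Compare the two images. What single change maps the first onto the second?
The second image is the first transposed (reflected across the top-left ↔ bottom-right diagonal).

Shapes have swapped their row and column positions — what was in the top-right is now in the bottom-left — a diagonal reflection.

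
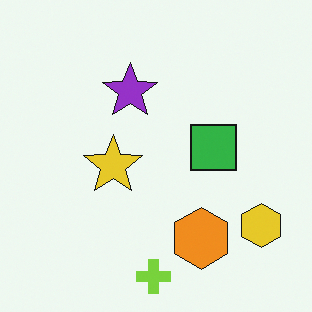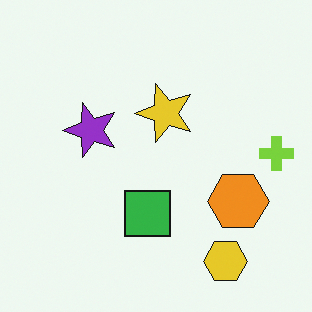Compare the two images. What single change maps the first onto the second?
Transposed (reflected across the top-left ↔ bottom-right diagonal).

Shapes have swapped their row and column positions — what was in the top-right is now in the bottom-left — a diagonal reflection.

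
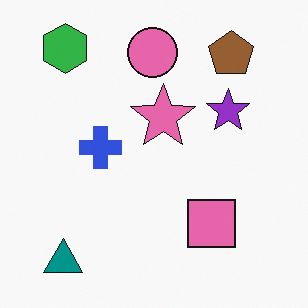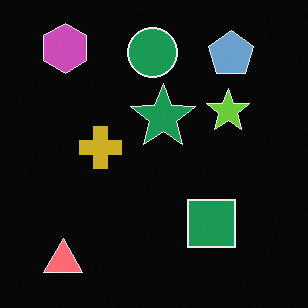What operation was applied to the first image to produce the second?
Color-inverted (negative).

The light background has become dark and every shape's color is its complement — a photographic negative.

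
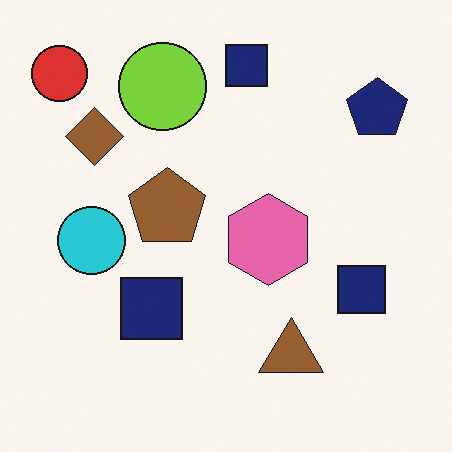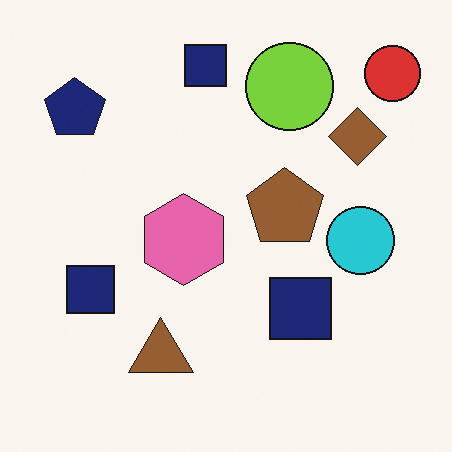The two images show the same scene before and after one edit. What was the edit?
The image was flipped horizontally (left ↔ right).

The red circle is in the top-left of the first image and the top-right of the second — shapes on opposite sides of the vertical midline have swapped in a mirror flip.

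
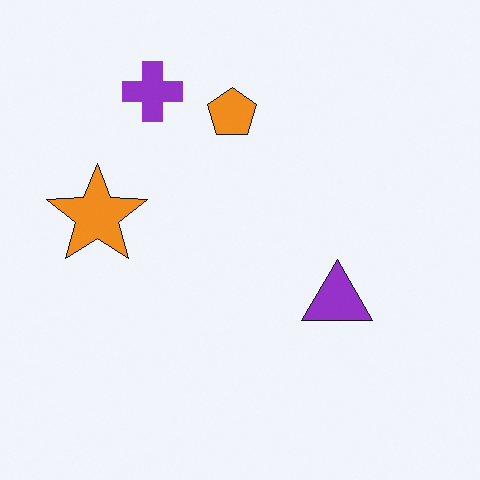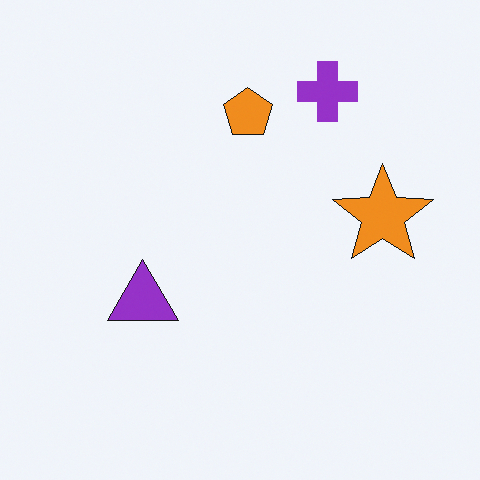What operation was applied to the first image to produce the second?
The transformation is: flipped horizontally (left ↔ right).

The orange star is in the left of the first image and the right of the second — shapes on opposite sides of the vertical midline have swapped in a mirror flip.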